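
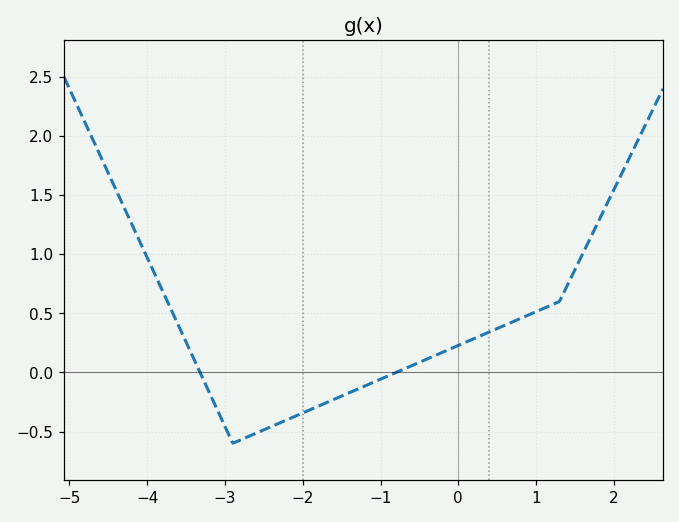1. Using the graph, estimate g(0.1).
0.25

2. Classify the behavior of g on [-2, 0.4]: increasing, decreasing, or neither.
increasing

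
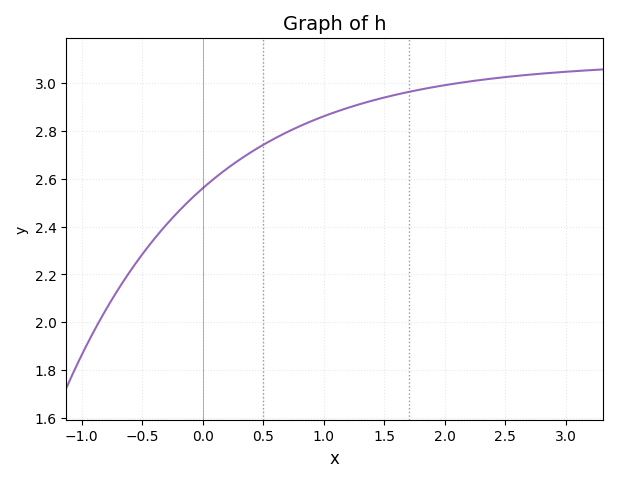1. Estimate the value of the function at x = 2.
3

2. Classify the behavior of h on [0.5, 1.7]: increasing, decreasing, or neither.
increasing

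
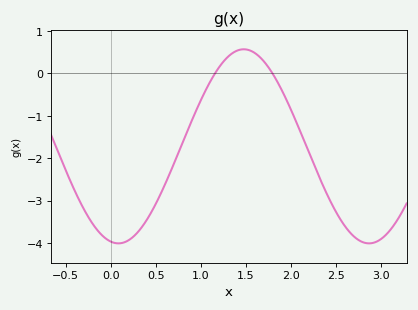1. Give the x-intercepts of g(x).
1.2, 1.8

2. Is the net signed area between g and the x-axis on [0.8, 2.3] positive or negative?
negative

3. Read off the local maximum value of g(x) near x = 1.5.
0.6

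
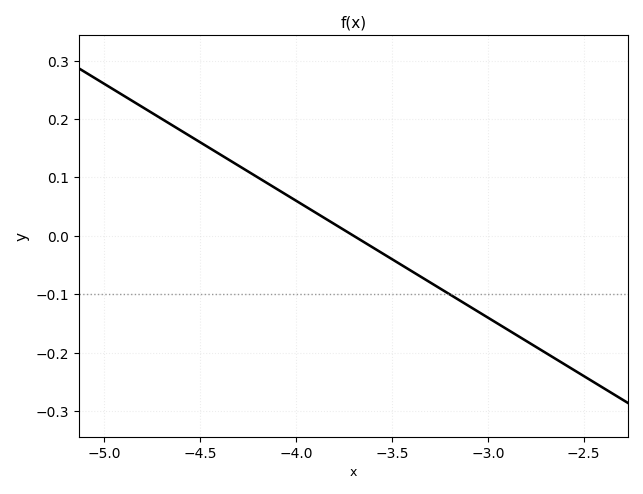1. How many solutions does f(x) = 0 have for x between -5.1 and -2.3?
1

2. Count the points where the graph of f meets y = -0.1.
1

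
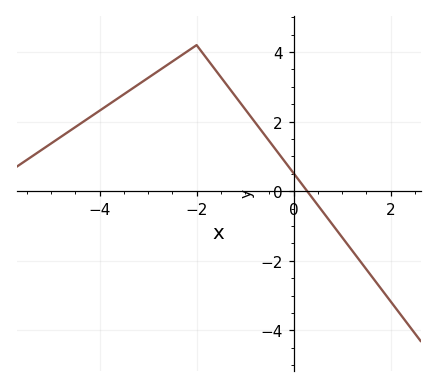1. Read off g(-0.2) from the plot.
0.888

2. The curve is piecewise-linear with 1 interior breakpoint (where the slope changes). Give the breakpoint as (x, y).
(-2, 4.2)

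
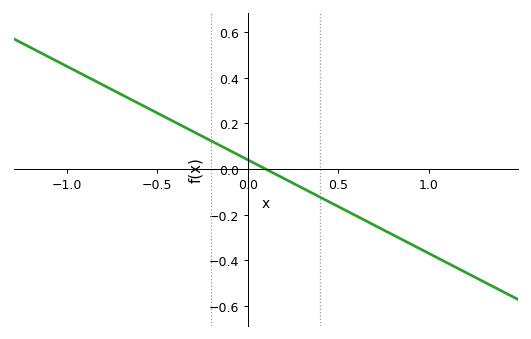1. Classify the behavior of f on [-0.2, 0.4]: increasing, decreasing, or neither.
decreasing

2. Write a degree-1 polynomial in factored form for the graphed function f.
y = -0.41(x - 0.1)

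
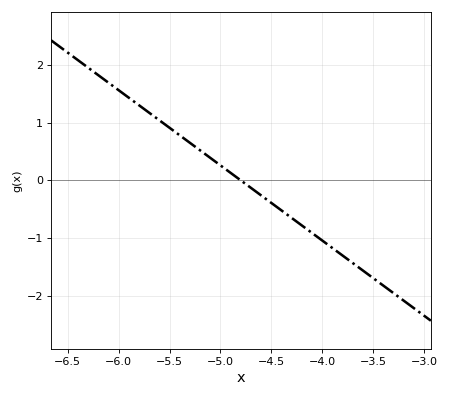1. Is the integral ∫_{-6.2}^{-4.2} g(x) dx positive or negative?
positive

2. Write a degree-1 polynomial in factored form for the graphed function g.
y = -1.3(x + 4.8)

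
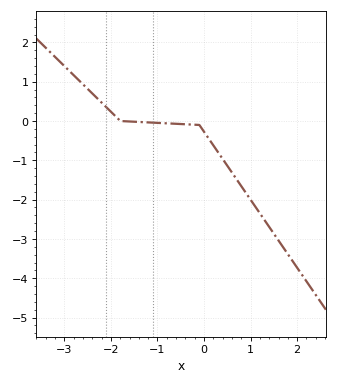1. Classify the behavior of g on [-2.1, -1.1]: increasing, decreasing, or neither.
decreasing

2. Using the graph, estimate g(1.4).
-2.69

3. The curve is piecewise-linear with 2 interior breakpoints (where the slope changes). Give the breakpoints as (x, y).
(-1.8, 0); (-0.1, -0.1)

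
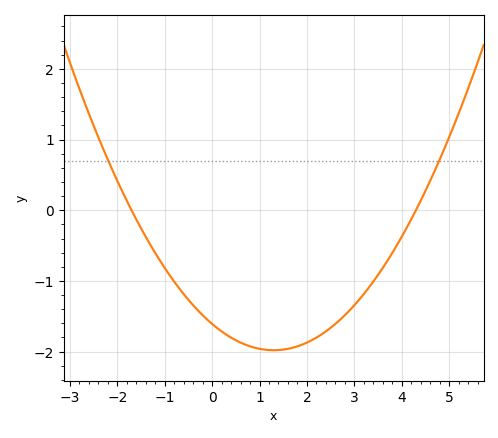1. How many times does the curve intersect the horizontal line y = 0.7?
2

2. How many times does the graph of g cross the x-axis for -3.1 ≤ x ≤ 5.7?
2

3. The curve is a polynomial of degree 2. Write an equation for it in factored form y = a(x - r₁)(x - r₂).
y = 0.22(x + 1.7)(x - 4.3)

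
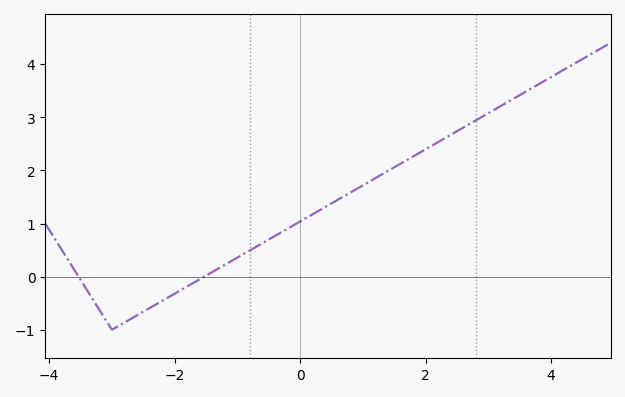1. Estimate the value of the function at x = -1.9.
-0.3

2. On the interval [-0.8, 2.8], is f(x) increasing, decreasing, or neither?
increasing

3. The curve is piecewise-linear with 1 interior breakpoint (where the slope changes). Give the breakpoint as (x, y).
(-3, -1)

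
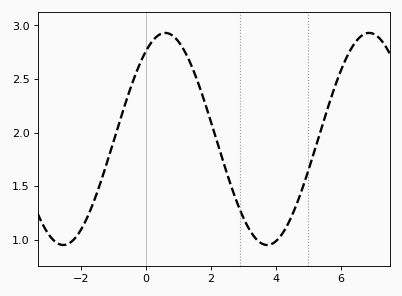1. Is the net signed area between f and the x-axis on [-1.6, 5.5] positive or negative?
positive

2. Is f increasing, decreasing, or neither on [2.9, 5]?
neither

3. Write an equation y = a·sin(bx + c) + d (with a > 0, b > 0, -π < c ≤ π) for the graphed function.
y = 0.99sin(1x + 0.98) + 1.94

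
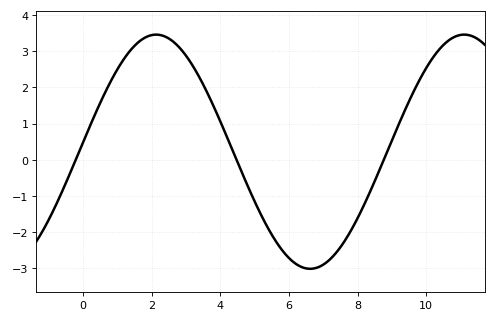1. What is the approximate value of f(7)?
-2.9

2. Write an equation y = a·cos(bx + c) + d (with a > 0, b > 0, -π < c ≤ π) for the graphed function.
y = 3.24cos(0.7x - 1.5) + 0.22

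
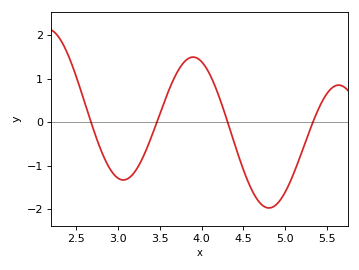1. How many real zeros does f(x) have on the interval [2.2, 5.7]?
4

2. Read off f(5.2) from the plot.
-0.7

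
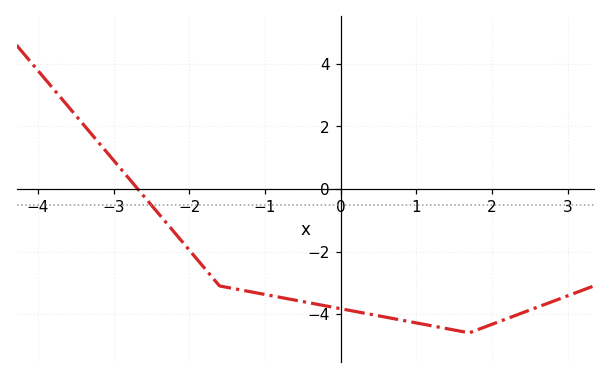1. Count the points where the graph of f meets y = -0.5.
1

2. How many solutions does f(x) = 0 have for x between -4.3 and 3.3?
1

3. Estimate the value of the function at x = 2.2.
-4.2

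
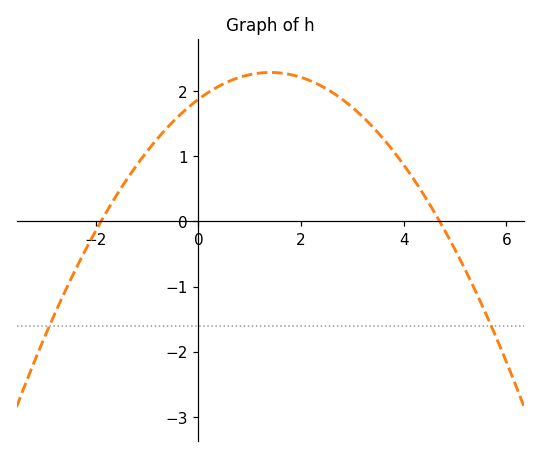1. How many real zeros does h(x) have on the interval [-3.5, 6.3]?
2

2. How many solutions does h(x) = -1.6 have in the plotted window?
2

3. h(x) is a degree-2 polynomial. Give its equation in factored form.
y = -0.21(x + 1.9)(x - 4.7)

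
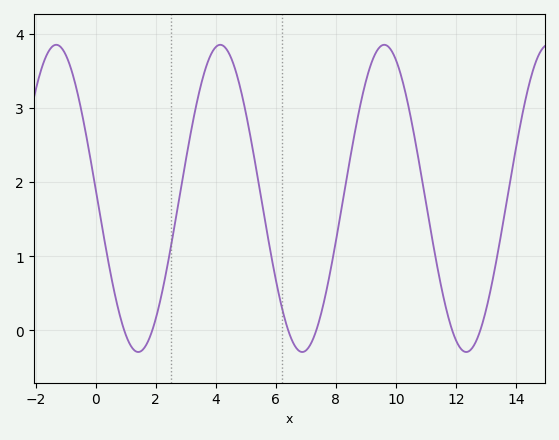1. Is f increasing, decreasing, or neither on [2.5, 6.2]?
neither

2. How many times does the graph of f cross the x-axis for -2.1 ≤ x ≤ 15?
6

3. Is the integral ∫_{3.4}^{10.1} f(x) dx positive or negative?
positive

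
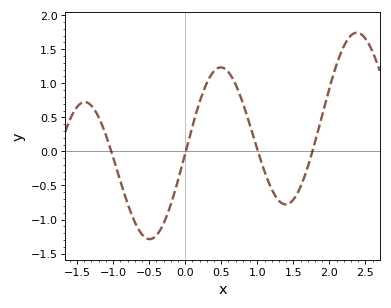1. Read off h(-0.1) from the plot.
-0.423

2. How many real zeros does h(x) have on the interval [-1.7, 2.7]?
4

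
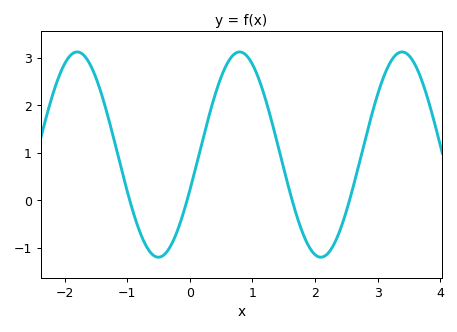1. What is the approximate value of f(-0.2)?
-0.642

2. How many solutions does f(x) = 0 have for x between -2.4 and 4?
4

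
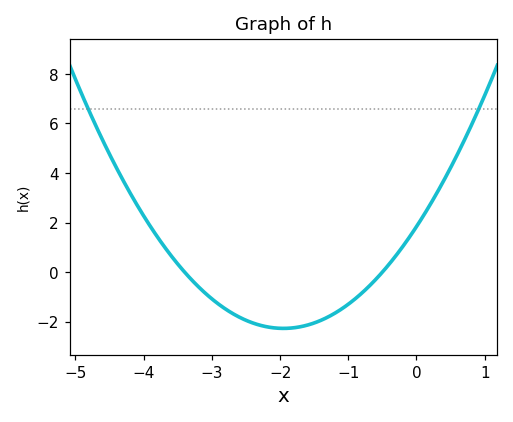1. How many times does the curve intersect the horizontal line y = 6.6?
2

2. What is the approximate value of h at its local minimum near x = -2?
-2.2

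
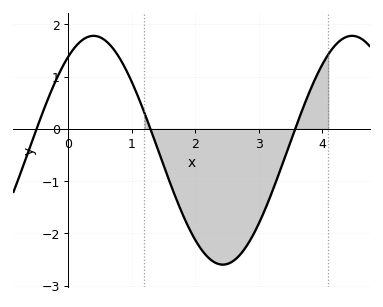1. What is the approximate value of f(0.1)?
1.56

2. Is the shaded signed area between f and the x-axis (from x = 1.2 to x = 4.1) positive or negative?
negative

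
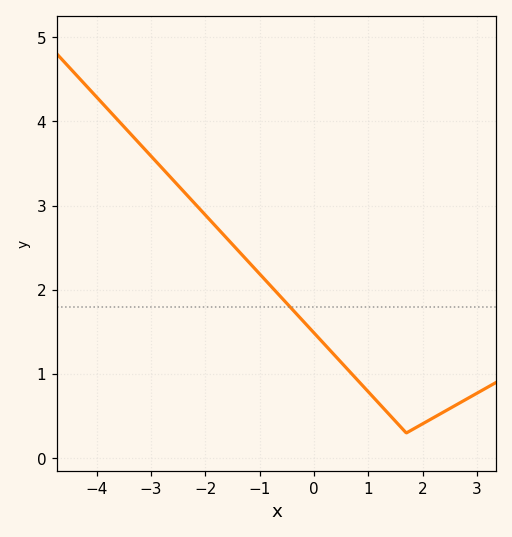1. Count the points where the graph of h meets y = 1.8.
1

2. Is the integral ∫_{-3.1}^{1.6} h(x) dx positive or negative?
positive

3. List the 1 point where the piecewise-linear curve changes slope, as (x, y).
(1.7, 0.3)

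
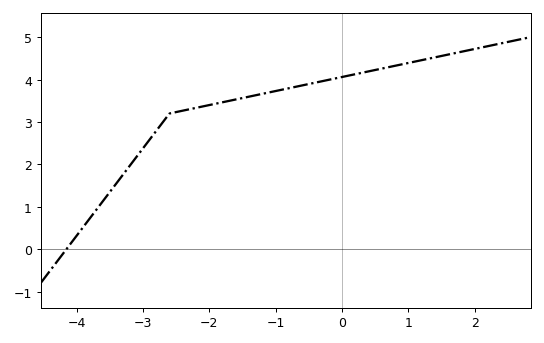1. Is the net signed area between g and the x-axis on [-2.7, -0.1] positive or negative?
positive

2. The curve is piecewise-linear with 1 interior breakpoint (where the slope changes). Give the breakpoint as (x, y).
(-2.6, 3.2)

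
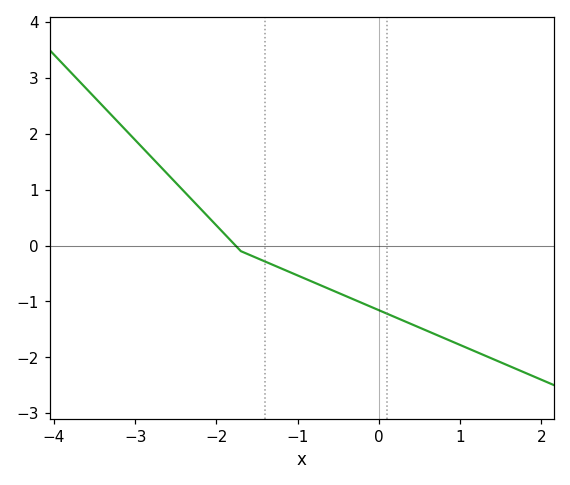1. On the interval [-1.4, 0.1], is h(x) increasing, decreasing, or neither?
decreasing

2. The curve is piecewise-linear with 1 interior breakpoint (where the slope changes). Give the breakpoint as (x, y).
(-1.7, -0.1)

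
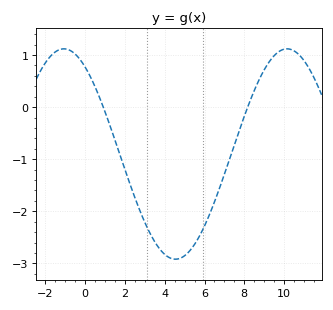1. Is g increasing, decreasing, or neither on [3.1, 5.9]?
neither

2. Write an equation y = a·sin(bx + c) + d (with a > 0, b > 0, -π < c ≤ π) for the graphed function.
y = 2.02sin(0.56x + 2.2) - 0.9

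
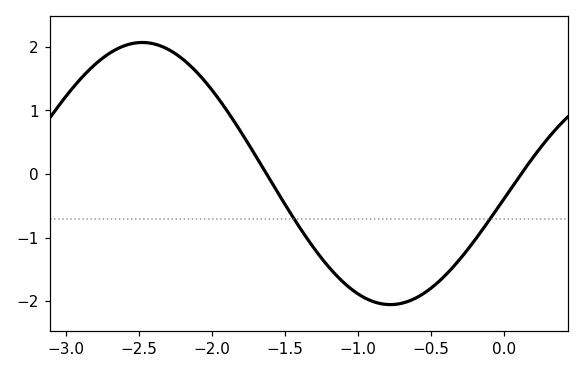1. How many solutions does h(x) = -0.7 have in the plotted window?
2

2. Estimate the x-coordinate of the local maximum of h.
-2.5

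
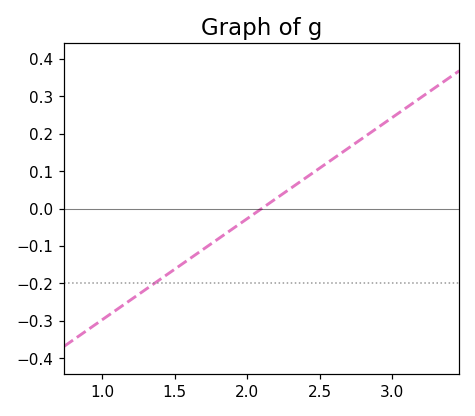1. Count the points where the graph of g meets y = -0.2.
1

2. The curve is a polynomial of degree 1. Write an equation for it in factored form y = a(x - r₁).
y = 0.27(x - 2.1)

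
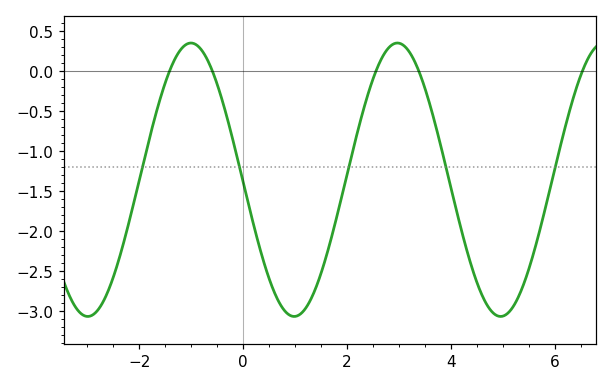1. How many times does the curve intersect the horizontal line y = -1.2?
5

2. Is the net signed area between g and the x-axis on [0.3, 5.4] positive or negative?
negative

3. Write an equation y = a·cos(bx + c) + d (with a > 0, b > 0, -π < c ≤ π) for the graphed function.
y = 1.71cos(1.6x + 1.6) - 1.36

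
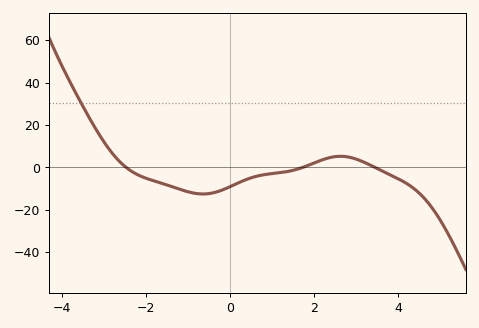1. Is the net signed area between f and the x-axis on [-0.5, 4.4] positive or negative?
negative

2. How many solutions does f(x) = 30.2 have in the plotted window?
1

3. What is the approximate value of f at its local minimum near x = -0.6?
-12.5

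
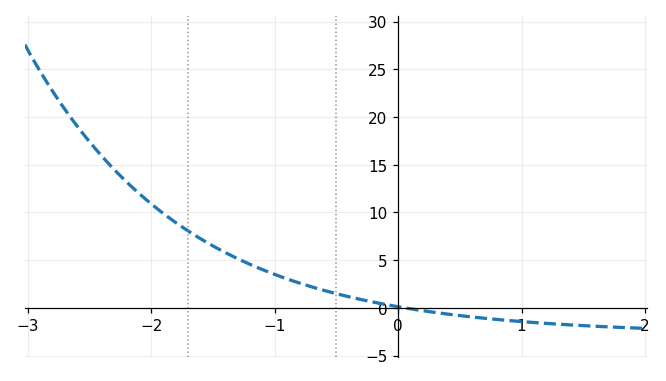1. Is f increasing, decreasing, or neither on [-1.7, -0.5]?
decreasing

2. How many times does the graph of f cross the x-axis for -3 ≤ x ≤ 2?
1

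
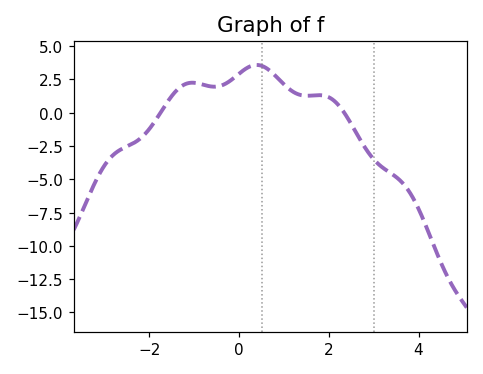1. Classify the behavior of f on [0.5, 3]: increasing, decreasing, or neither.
neither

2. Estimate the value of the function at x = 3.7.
-5.5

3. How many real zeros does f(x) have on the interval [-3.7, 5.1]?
2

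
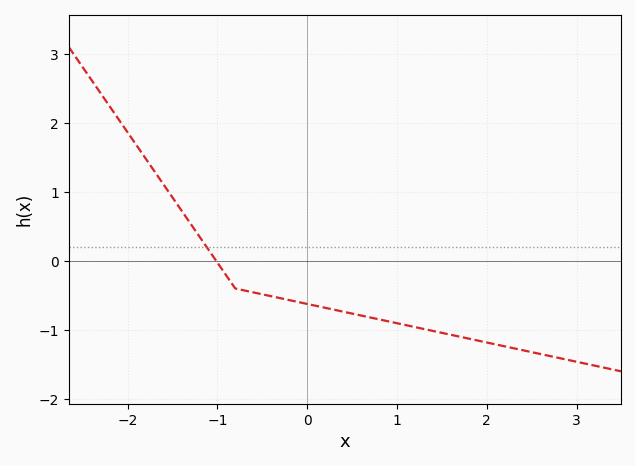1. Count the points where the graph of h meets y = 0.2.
1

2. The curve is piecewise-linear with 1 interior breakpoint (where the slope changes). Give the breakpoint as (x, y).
(-0.8, -0.4)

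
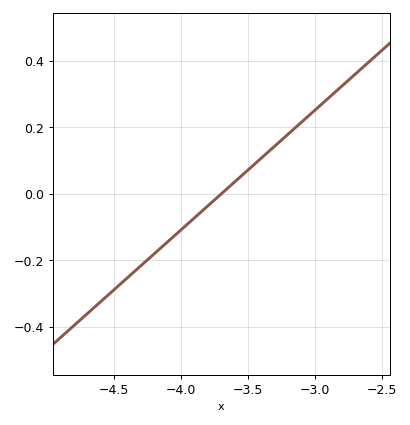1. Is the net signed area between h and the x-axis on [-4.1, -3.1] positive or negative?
positive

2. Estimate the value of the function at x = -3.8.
-0.036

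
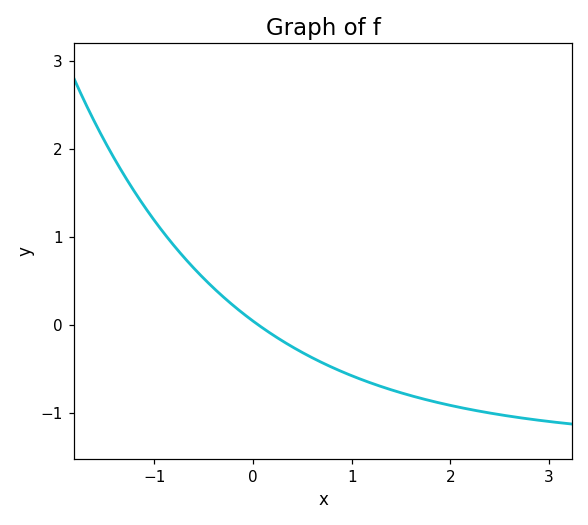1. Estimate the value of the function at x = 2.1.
-0.942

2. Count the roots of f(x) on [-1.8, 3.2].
1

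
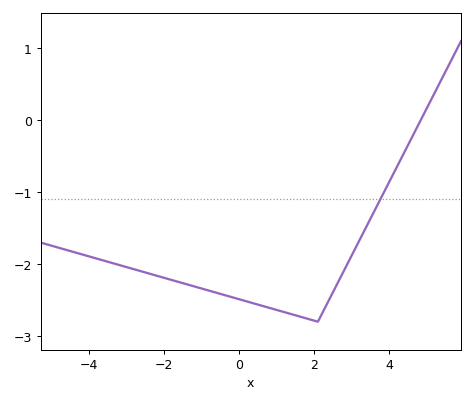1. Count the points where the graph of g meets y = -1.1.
1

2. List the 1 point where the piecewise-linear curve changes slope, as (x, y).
(2.1, -2.8)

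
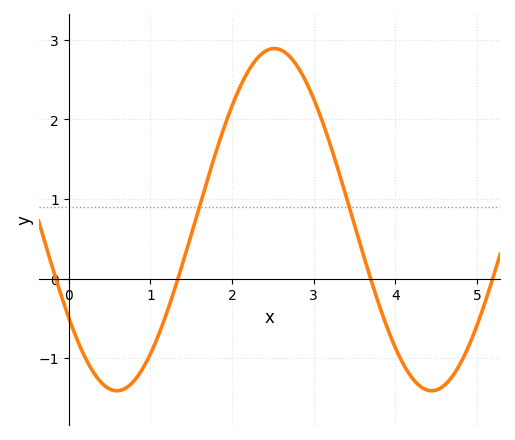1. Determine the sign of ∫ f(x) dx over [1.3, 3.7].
positive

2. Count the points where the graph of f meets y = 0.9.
2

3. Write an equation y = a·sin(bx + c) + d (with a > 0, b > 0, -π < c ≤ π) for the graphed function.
y = 2.15sin(1.63x - 2.53) + 0.74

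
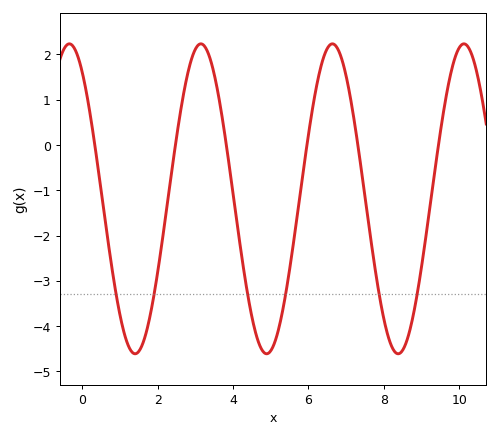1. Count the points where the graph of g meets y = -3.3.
6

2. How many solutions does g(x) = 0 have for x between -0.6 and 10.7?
6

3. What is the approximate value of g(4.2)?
-2.29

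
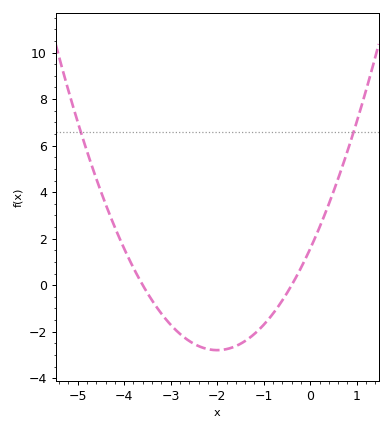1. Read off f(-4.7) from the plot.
5.16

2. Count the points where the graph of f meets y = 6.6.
2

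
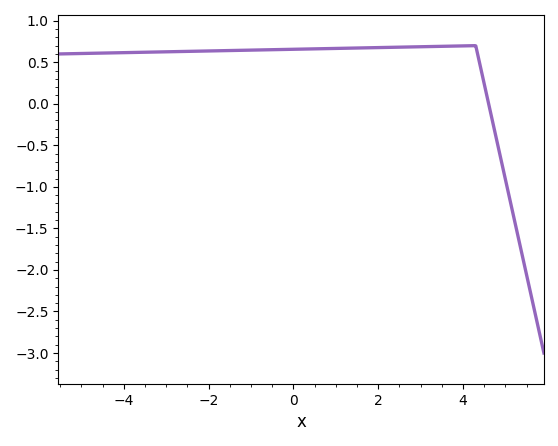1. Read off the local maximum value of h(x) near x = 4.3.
0.7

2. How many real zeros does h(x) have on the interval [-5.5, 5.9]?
1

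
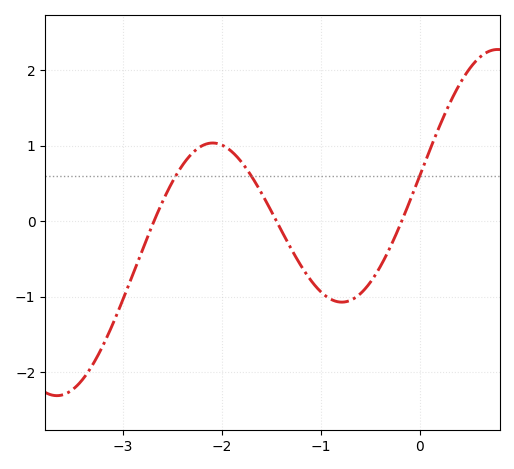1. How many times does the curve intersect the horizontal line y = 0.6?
3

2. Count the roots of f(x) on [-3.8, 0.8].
3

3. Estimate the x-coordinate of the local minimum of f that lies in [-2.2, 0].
-0.8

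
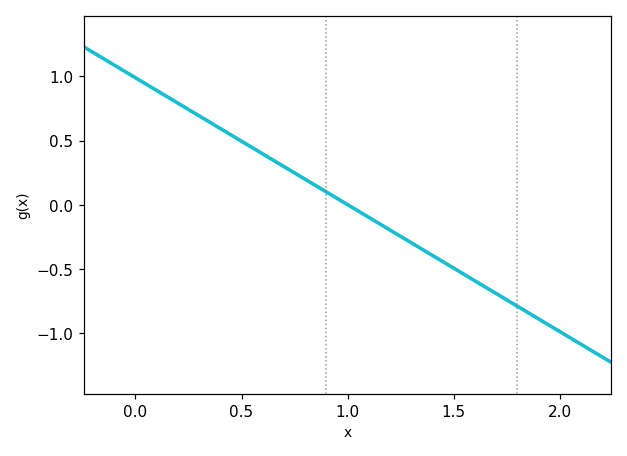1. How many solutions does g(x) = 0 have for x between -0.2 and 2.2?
1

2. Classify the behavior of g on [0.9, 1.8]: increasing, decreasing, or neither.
decreasing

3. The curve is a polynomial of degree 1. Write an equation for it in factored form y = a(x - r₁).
y = -0.99(x - 1)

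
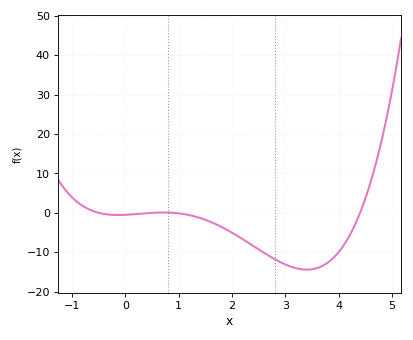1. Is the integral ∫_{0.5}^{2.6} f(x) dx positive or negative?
negative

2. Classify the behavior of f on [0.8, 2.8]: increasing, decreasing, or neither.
decreasing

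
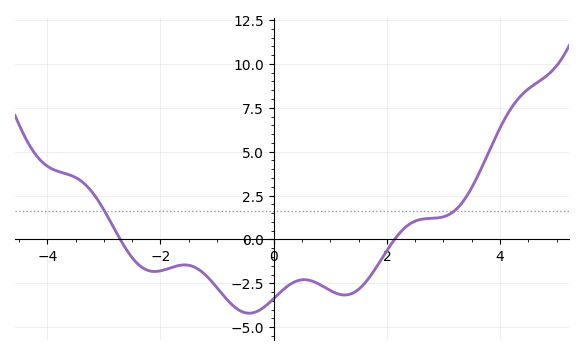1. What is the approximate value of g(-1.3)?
-1.8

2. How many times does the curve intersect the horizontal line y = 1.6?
2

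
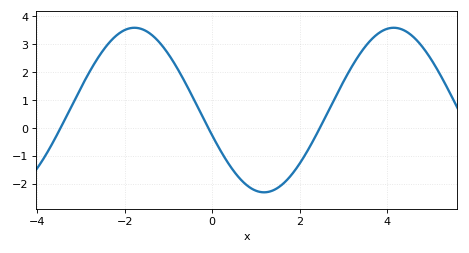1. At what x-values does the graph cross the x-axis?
-3.4, 0, 2.4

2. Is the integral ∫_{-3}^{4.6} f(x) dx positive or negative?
positive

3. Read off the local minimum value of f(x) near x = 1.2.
-2.3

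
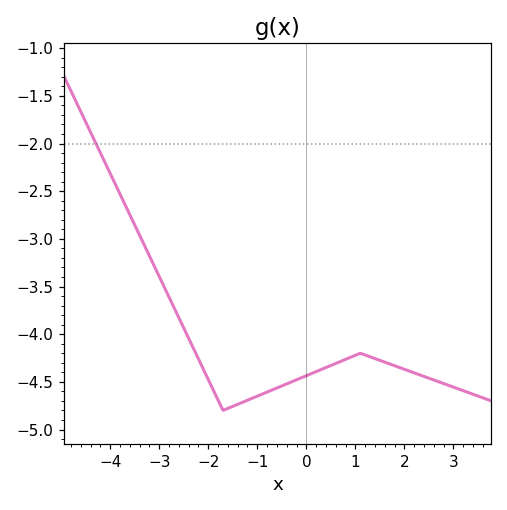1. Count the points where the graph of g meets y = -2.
1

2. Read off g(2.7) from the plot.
-4.5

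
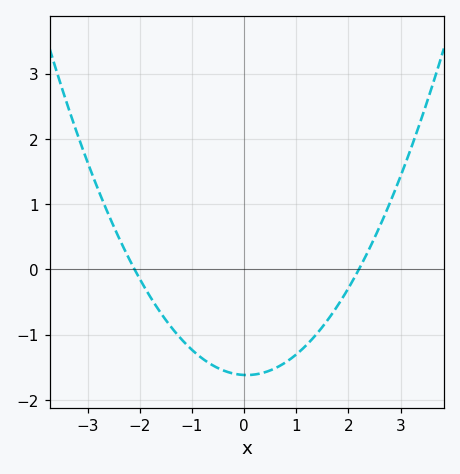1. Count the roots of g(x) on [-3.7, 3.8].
2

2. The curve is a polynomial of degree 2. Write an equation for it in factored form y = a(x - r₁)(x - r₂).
y = 0.35(x + 2.1)(x - 2.2)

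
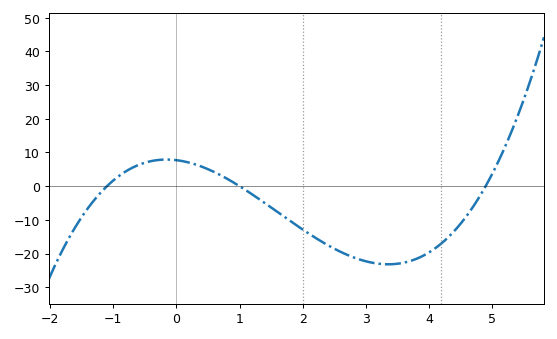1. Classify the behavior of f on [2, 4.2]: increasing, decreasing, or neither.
neither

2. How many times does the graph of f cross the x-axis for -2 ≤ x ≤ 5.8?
3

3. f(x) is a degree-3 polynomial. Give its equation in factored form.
y = 1.43(x + 1.1)(x - 1)(x - 4.9)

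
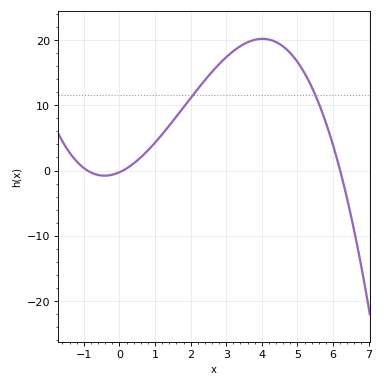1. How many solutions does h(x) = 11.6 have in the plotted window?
2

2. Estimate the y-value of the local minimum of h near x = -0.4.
-1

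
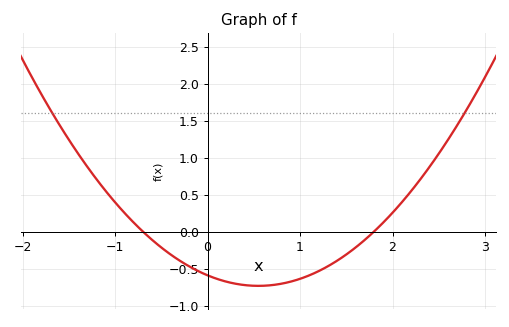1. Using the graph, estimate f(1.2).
-0.55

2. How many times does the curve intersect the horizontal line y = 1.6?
2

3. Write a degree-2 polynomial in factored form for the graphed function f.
y = 0.47(x + 0.7)(x - 1.8)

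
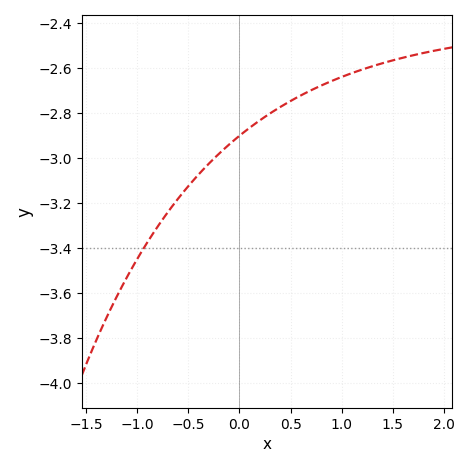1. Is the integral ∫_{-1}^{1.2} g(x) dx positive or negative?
negative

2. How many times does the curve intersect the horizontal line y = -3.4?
1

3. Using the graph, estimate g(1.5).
-2.56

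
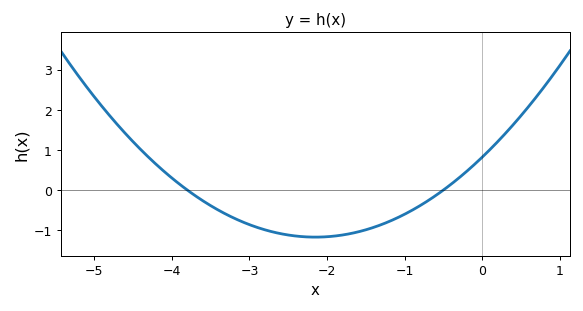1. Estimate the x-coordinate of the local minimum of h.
-2.1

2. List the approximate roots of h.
-3.8, -0.5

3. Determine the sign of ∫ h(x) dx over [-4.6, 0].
negative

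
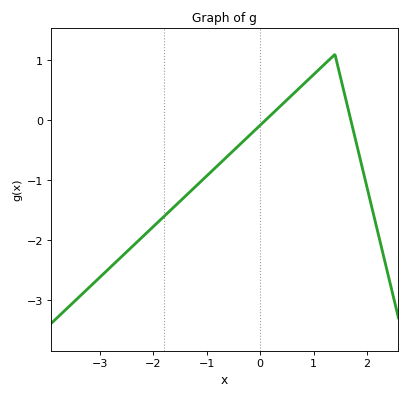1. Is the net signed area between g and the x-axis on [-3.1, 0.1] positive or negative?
negative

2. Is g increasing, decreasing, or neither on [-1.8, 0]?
increasing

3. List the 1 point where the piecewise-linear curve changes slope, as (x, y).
(1.4, 1.1)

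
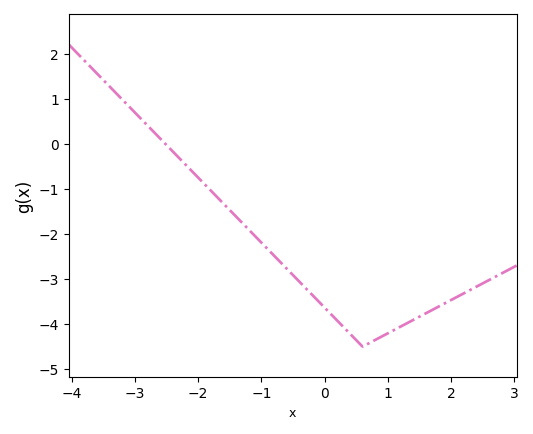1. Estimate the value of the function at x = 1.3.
-3.98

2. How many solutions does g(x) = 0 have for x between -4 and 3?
1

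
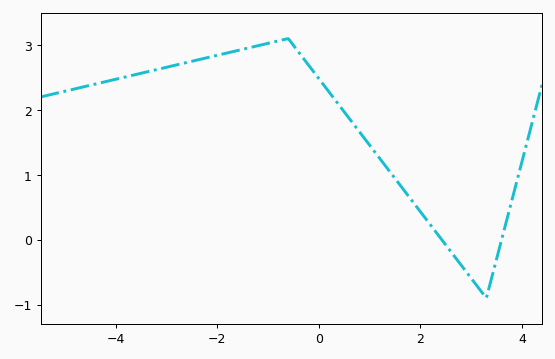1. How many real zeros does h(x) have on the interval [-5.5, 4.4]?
2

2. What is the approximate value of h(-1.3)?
3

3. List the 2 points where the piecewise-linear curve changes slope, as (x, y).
(-0.6, 3.1); (3.3, -0.9)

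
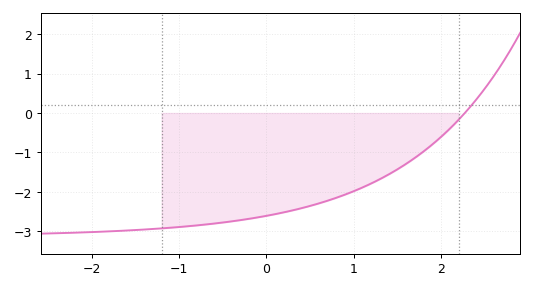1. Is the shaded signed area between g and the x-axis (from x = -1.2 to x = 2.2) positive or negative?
negative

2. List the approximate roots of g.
2.3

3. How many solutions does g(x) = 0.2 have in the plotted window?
1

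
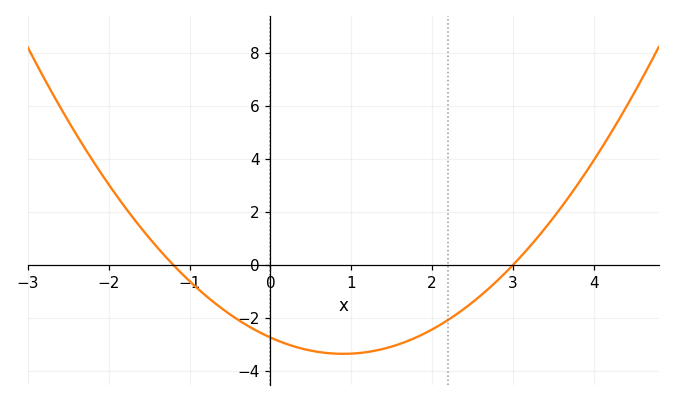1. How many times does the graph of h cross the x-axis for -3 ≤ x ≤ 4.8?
2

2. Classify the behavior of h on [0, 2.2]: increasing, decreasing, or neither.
neither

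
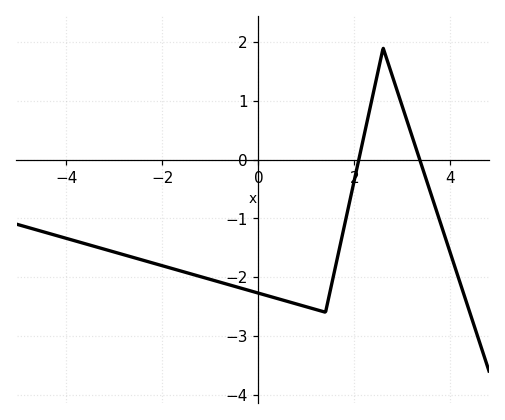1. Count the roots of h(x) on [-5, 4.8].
2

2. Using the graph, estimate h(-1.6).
-1.9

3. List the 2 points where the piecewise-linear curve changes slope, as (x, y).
(1.4, -2.6); (2.6, 1.9)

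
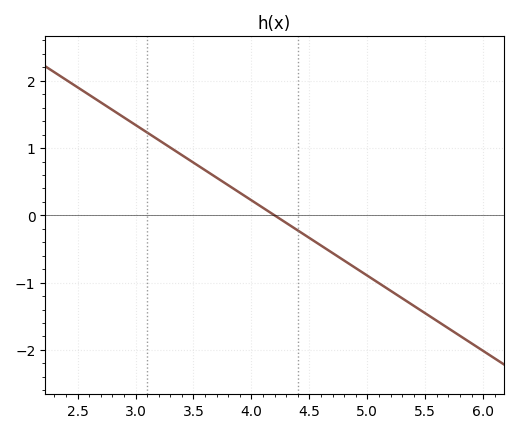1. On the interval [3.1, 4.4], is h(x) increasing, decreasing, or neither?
decreasing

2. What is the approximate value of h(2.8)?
1.57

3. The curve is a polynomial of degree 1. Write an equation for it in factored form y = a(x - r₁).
y = -1.12(x - 4.2)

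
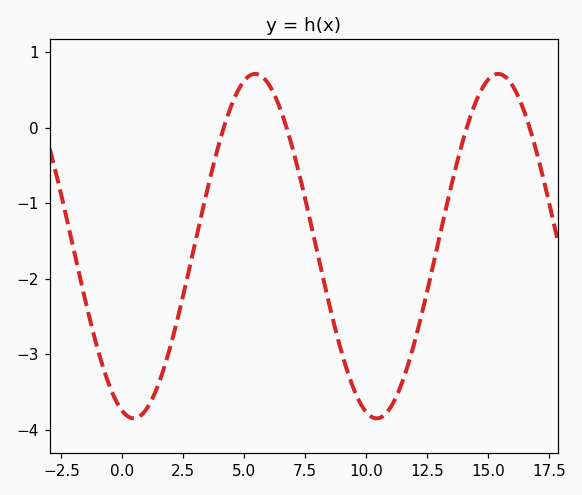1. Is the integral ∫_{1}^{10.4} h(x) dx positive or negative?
negative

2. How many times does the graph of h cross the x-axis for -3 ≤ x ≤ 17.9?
4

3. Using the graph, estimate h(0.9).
-3.8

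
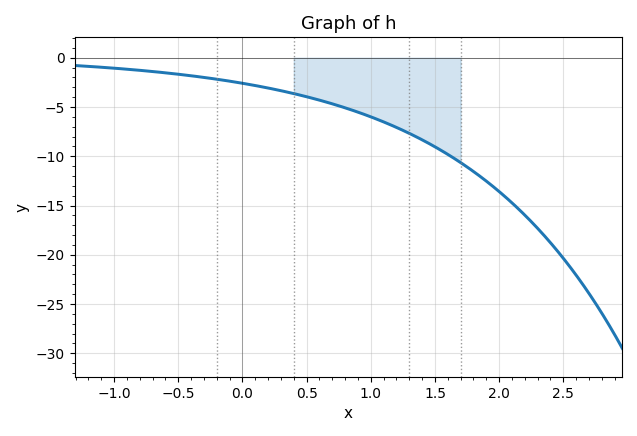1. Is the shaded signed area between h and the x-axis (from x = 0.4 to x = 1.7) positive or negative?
negative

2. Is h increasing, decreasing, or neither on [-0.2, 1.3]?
decreasing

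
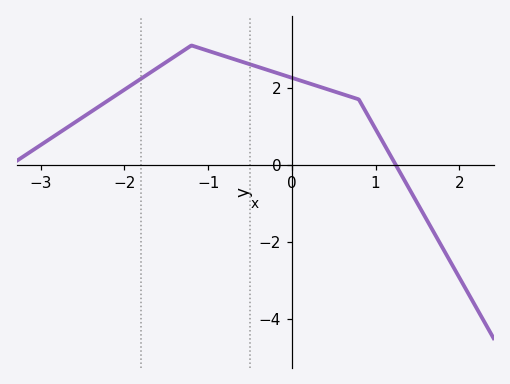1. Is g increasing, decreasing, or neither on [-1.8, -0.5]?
neither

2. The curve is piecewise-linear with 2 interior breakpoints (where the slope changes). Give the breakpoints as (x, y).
(-1.2, 3.1); (0.8, 1.7)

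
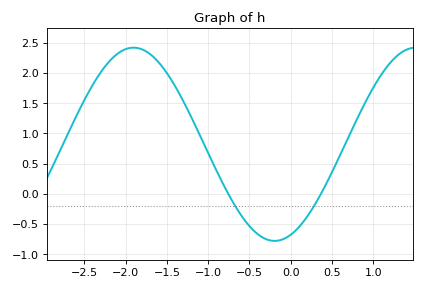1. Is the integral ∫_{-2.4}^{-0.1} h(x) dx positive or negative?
positive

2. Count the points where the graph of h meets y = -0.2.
2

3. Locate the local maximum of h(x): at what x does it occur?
-1.9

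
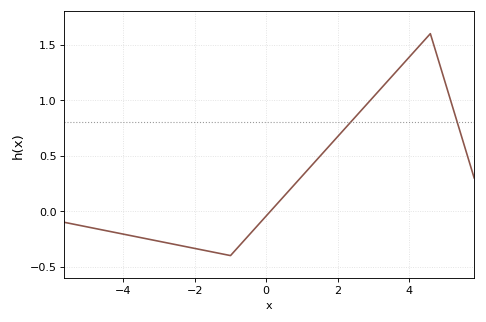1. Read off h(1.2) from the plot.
0.4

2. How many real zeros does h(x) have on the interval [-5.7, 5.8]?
1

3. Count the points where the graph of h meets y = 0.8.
2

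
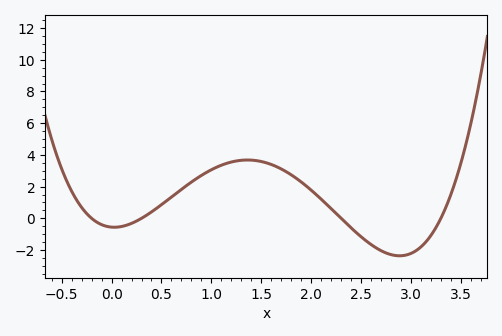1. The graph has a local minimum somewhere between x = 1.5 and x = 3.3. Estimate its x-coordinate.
2.89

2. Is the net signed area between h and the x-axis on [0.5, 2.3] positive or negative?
positive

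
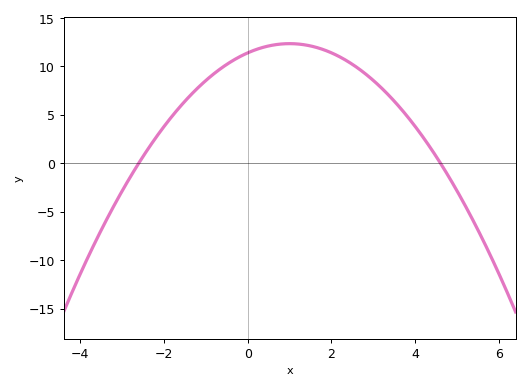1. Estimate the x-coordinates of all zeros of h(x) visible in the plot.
-2.6, 4.6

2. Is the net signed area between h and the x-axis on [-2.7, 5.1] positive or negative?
positive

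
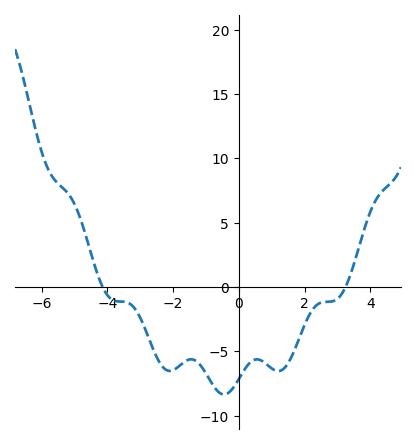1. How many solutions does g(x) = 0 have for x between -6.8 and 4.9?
2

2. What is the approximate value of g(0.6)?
-5.64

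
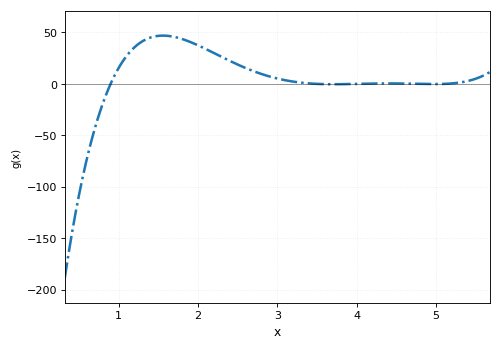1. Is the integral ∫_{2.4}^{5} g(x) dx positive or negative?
positive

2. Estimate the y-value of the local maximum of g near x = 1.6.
46.9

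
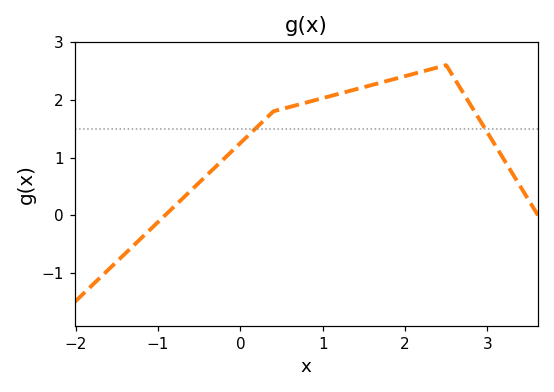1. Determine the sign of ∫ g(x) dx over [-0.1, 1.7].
positive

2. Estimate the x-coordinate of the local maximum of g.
2.5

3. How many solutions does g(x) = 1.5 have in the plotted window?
2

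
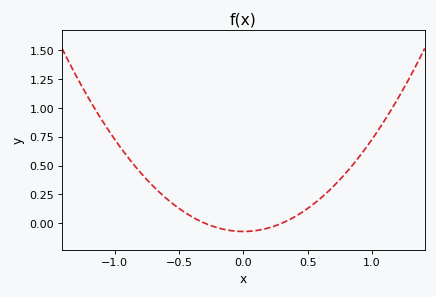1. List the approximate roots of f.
-0.3, 0.3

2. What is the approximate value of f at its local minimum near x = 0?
-0.08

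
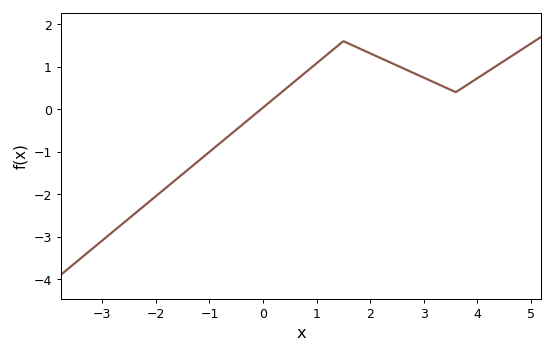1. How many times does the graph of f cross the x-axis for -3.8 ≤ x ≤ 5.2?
1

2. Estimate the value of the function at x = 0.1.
0.1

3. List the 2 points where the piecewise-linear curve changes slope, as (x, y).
(1.5, 1.6); (3.6, 0.4)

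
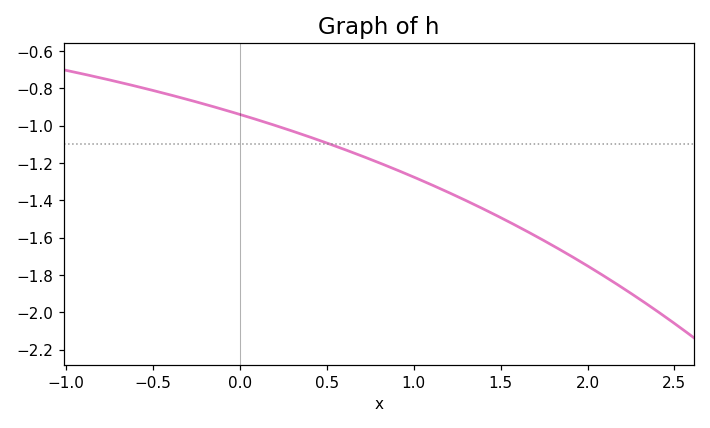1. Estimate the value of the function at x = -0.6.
-0.78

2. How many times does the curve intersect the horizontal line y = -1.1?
1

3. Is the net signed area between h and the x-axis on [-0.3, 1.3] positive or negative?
negative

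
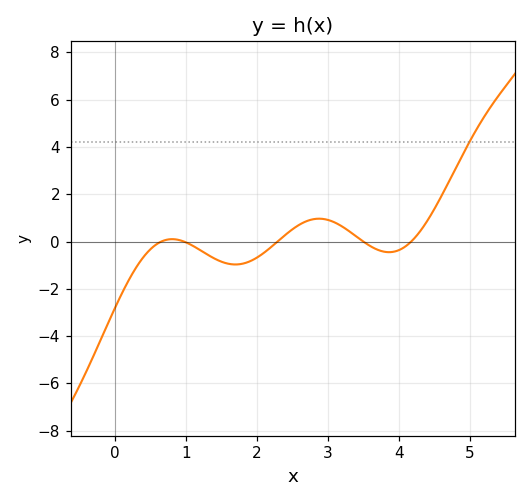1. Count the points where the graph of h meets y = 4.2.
1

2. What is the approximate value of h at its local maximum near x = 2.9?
1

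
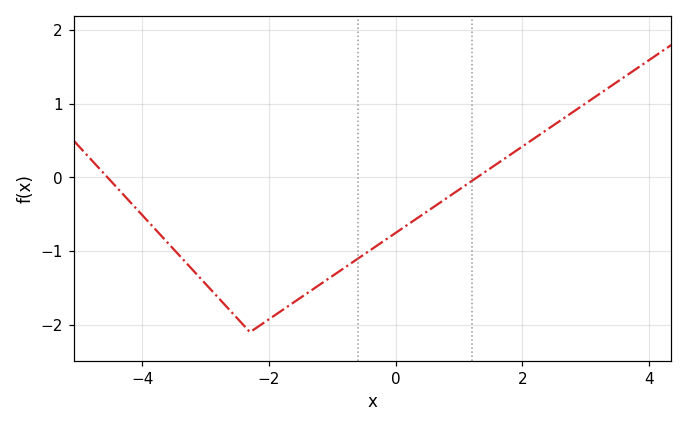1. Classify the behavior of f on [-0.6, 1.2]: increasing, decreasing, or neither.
increasing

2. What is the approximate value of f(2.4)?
0.7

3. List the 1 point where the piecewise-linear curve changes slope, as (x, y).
(-2.3, -2.1)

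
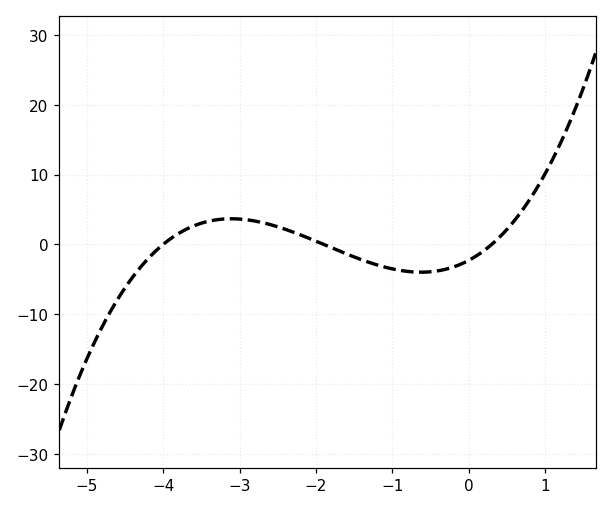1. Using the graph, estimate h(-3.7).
2.16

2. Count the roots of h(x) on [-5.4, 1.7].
3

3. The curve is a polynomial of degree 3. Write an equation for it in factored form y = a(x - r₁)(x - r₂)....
y = 1(x + 4)(x + 1.9)(x - 0.3)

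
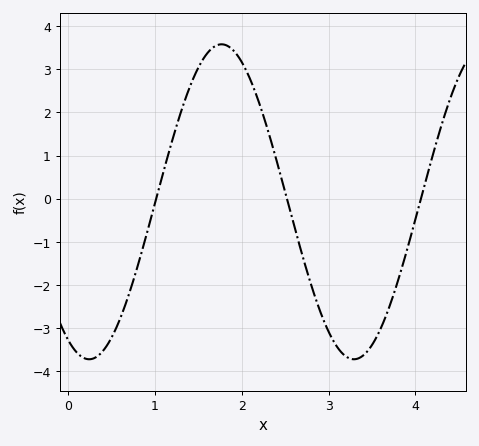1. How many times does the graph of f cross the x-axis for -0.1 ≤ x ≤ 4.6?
3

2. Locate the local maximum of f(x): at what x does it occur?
1.77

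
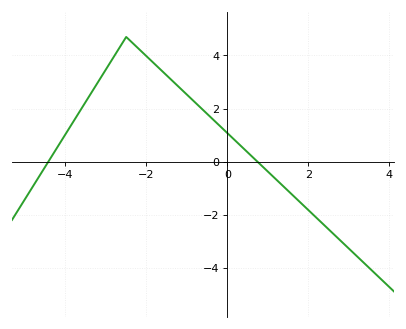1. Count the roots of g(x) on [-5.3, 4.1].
2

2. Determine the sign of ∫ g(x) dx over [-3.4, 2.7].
positive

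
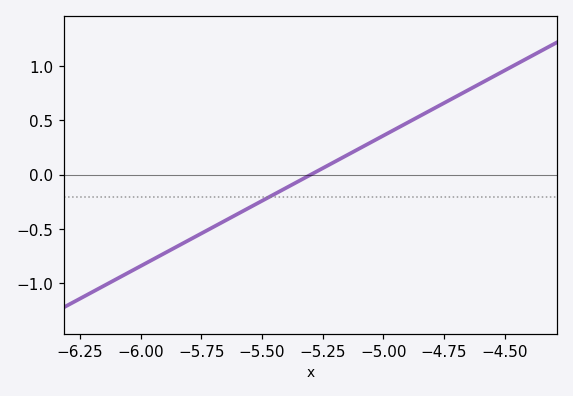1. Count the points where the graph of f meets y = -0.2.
1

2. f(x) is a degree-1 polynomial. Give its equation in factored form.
y = 1.2(x + 5.3)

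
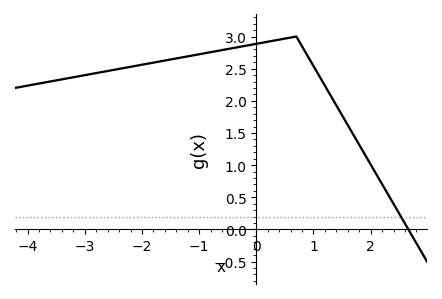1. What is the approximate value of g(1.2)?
2.25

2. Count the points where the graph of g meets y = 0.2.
1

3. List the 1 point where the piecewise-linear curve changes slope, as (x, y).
(0.7, 3)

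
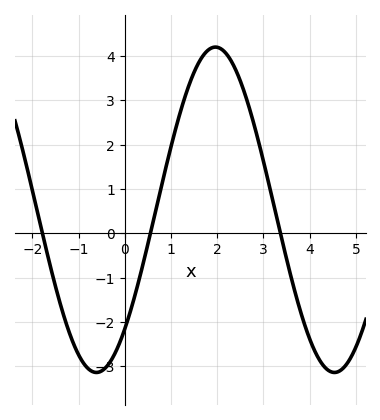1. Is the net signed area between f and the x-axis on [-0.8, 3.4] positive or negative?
positive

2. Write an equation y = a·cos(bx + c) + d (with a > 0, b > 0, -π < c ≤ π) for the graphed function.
y = 3.67cos(1.2x - 2.4) + 0.53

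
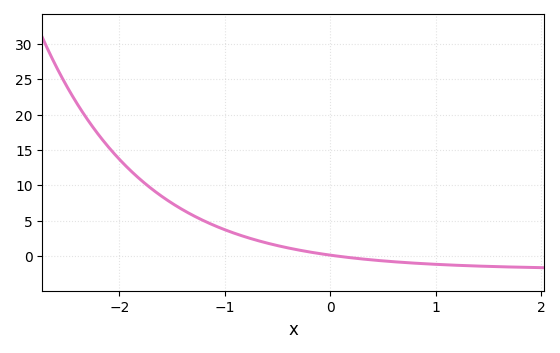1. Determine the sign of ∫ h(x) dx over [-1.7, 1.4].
positive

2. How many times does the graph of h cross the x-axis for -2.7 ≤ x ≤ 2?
1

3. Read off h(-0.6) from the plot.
1.82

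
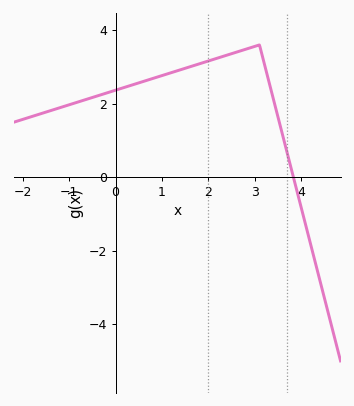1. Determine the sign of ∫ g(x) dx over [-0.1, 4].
positive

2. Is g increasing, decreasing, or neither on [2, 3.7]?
neither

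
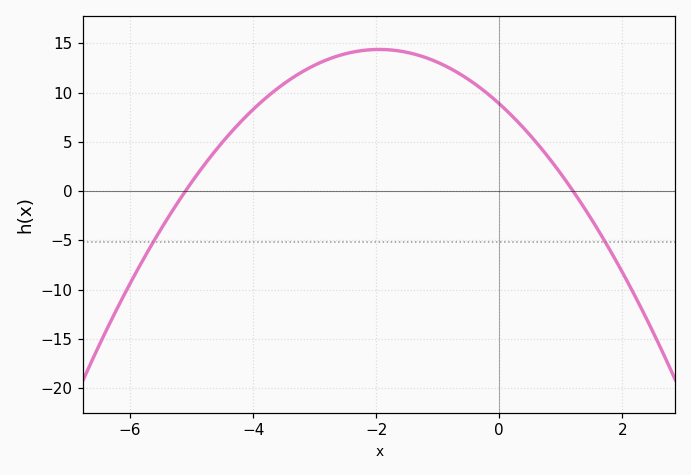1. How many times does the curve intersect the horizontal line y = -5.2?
2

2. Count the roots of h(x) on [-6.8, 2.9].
2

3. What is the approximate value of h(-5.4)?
-3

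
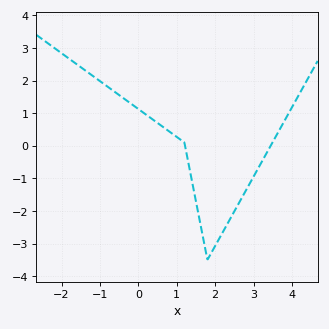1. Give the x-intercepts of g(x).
1.2, 3.4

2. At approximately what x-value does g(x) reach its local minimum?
1.8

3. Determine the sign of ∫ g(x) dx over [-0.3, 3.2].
negative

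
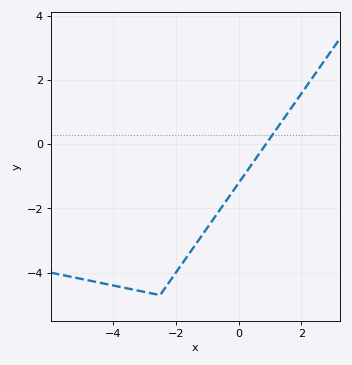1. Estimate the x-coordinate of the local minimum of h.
-2.6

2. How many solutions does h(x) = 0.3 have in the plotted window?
1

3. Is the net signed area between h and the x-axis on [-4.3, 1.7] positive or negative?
negative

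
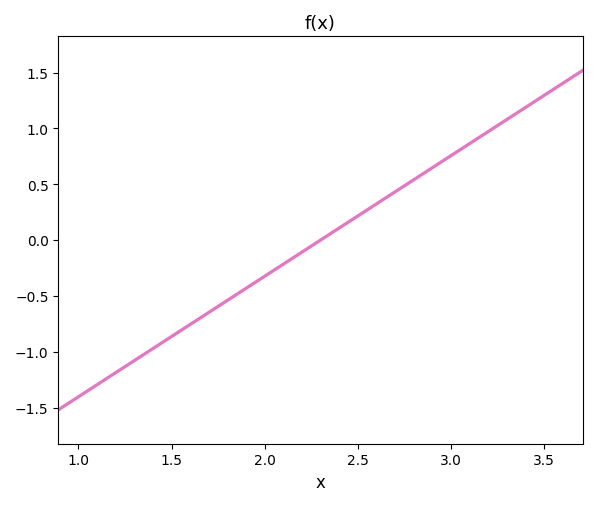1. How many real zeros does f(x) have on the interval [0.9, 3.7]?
1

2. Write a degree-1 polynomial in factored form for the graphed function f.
y = 1.08(x - 2.3)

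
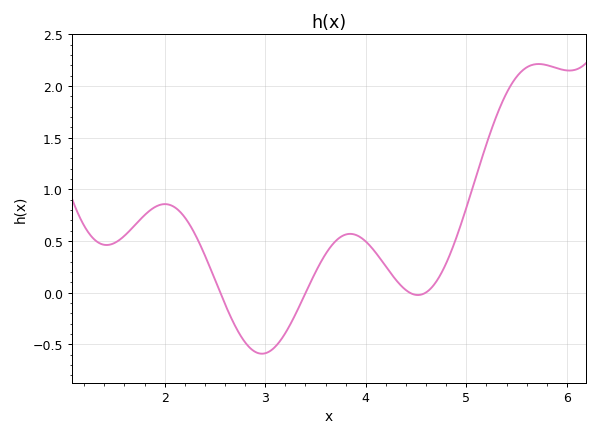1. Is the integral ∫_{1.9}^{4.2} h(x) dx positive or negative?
positive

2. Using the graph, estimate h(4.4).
0.026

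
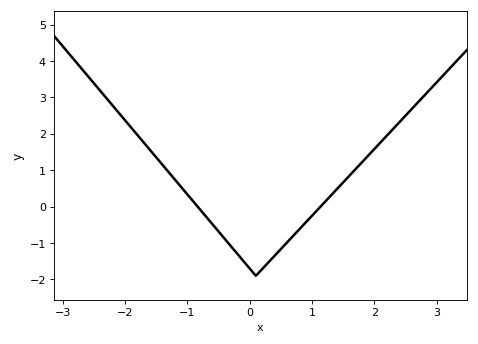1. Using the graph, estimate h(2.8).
3.04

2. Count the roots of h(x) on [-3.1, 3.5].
2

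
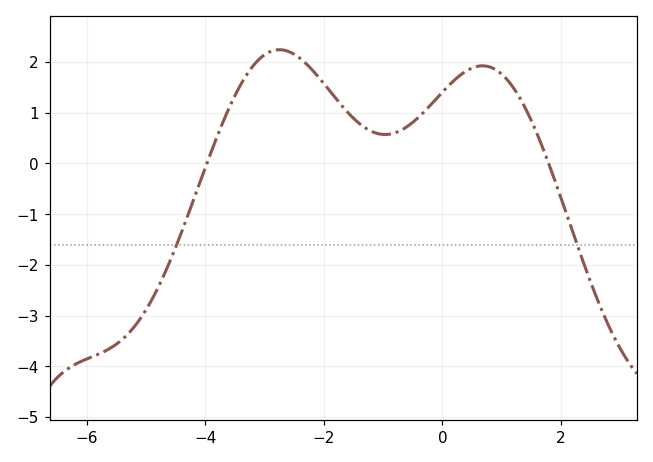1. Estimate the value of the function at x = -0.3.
1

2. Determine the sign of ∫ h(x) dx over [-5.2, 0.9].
positive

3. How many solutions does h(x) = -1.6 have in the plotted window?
2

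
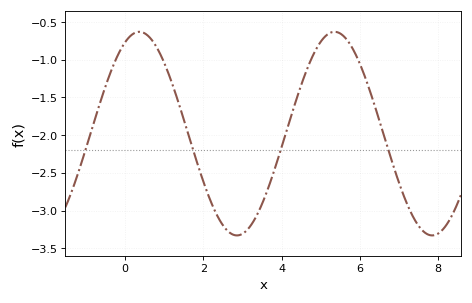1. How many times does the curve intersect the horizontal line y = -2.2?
4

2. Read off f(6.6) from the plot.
-1.98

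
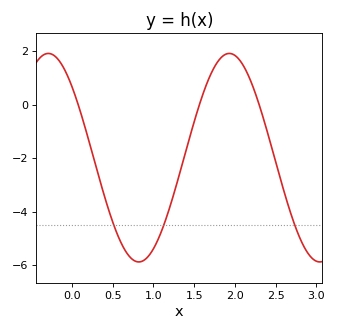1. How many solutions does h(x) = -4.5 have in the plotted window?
3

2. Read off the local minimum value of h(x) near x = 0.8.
-5.8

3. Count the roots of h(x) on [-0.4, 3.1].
3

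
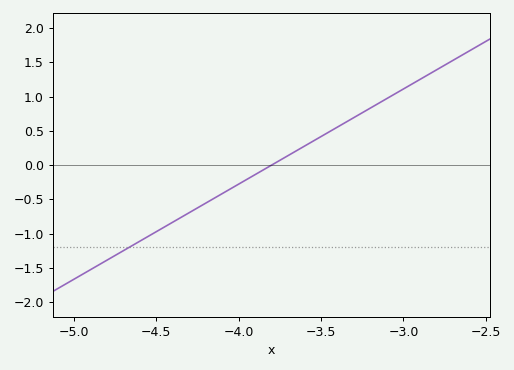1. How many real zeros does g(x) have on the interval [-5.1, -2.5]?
1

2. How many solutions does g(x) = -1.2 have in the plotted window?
1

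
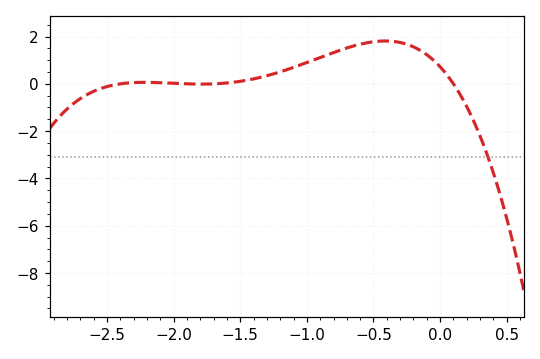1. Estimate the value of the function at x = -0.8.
1.33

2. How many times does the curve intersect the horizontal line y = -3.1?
1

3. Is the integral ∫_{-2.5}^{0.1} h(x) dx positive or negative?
positive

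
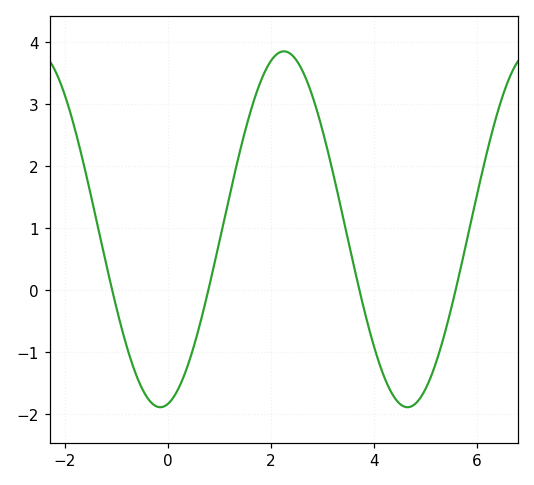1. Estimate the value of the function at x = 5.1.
-1.41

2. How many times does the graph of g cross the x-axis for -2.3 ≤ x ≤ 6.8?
4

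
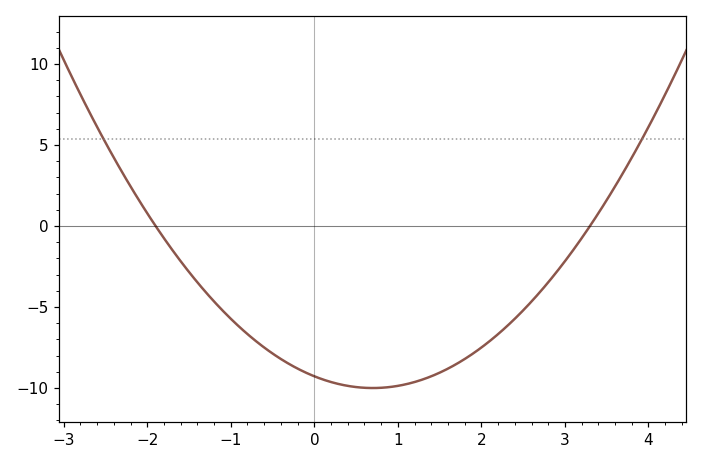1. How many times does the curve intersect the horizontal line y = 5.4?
2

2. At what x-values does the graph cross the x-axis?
-1.9, 3.3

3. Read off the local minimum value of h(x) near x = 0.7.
-10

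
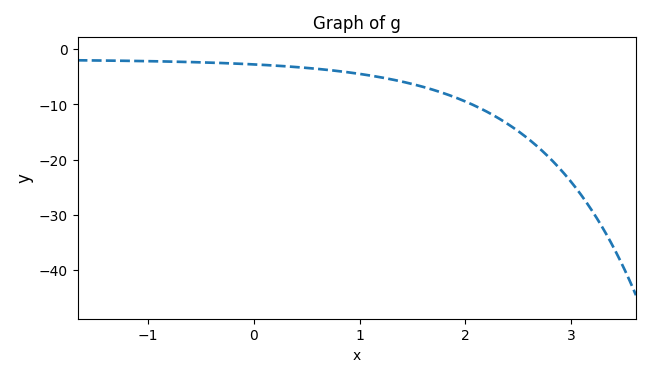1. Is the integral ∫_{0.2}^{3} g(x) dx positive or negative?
negative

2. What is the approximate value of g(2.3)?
-12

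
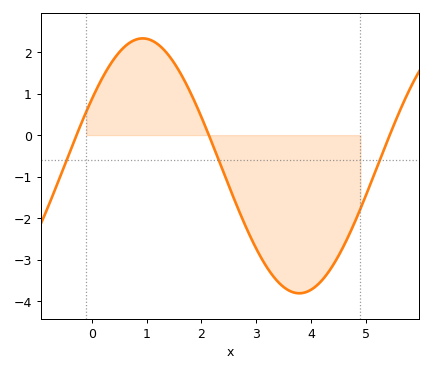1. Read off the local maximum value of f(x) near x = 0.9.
2.3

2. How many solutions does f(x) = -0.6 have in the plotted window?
3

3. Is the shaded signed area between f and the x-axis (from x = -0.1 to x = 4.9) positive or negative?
negative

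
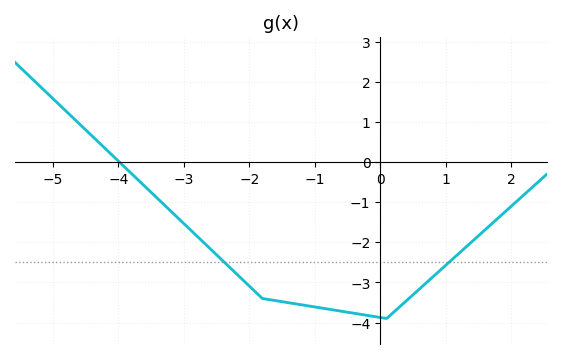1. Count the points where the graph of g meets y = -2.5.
2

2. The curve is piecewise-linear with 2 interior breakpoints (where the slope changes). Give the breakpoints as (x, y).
(-1.8, -3.4); (0.1, -3.9)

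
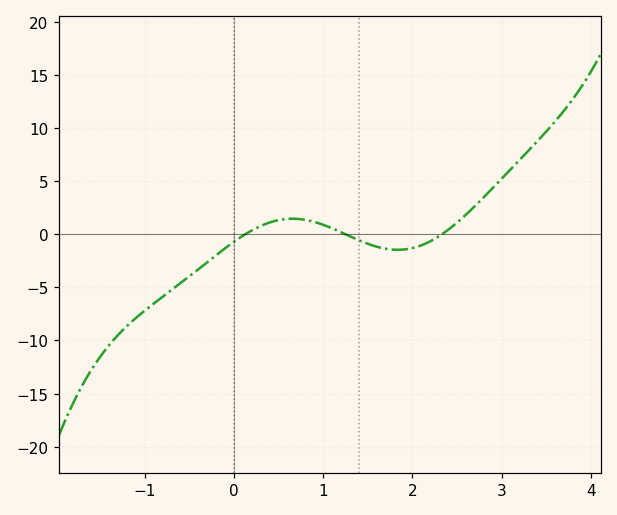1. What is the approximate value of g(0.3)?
1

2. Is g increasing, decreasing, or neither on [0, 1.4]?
neither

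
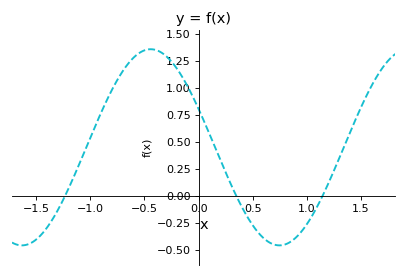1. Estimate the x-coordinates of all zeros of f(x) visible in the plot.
-1.25, 0.35, 1.15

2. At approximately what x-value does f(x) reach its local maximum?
-0.45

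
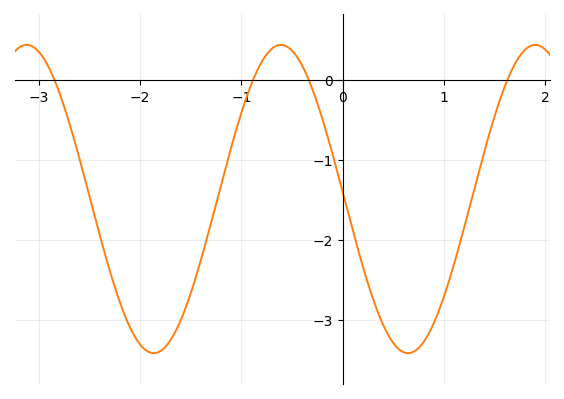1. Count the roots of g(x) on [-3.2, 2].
4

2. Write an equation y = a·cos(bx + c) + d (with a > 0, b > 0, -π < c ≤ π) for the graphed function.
y = 1.93cos(2.5x + 1.52) - 1.49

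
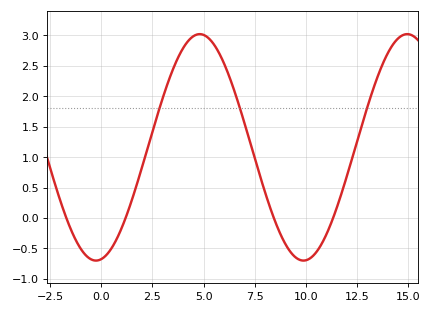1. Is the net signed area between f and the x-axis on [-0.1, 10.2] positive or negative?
positive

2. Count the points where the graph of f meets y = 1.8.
3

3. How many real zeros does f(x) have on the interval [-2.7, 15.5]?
4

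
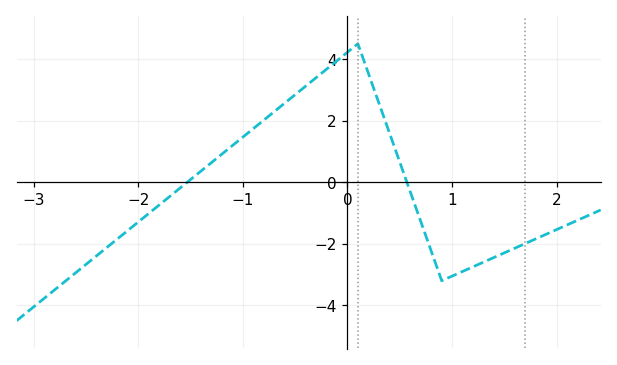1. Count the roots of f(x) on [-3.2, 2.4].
2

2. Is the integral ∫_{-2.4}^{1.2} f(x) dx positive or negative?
positive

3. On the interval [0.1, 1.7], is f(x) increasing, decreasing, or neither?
neither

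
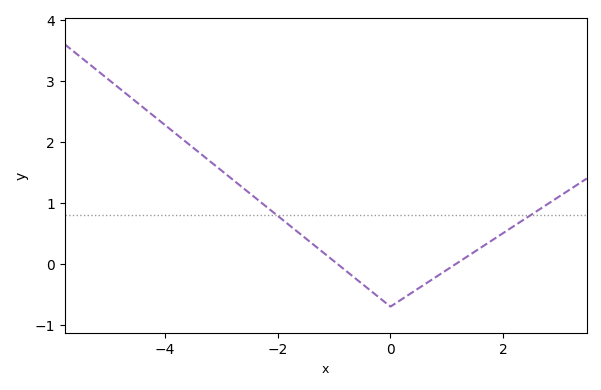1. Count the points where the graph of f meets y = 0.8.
2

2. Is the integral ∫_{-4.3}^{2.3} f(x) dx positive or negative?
positive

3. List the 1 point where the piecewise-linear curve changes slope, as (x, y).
(0, -0.7)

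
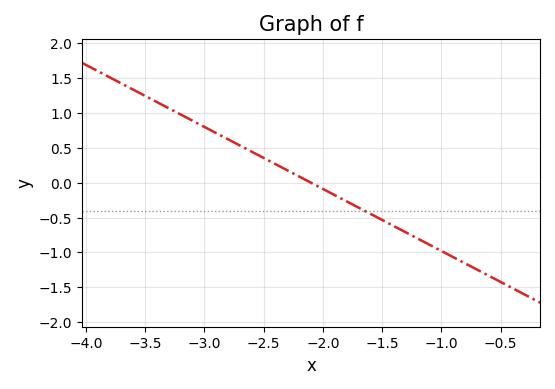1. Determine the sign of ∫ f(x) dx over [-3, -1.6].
positive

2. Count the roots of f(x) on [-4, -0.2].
1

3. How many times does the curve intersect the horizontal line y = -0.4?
1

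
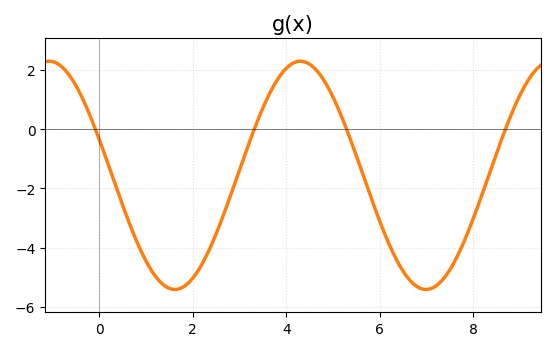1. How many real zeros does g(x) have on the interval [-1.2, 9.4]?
4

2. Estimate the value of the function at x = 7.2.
-5.29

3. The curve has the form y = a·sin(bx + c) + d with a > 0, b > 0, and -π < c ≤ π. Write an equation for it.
y = 3.85sin(1.17x + 2.82) - 1.56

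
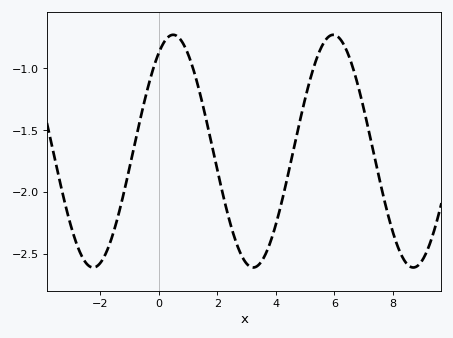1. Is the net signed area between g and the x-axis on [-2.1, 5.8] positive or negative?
negative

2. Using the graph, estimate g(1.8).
-1.6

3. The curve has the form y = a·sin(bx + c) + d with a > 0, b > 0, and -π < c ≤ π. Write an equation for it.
y = 0.94sin(1.1x + 1) - 1.67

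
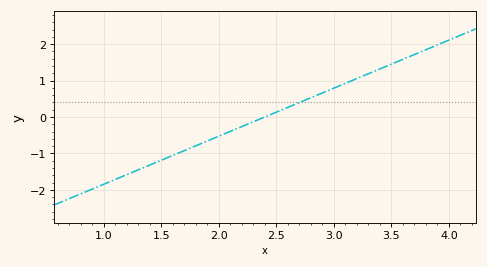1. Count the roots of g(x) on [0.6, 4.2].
1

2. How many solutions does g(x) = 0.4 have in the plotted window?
1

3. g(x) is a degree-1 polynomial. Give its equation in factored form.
y = 1.32(x - 2.4)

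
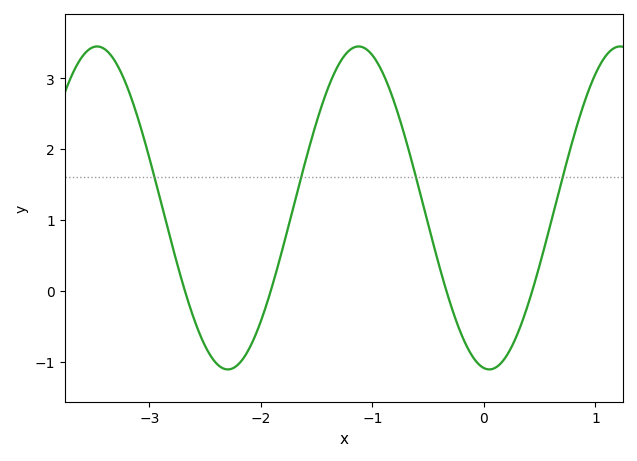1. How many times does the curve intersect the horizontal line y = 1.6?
4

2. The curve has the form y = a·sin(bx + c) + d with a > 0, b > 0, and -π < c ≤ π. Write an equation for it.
y = 2.28sin(2.68x - 1.7) + 1.17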